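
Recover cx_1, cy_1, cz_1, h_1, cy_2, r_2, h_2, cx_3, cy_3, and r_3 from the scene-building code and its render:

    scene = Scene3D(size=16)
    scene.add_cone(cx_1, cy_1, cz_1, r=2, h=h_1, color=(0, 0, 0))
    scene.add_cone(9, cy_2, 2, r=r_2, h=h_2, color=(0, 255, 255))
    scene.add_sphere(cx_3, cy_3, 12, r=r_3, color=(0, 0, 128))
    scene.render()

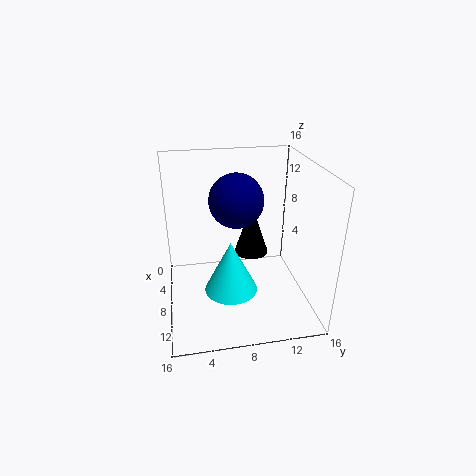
cx_1 = 6, cy_1 = 10, cz_1 = 5, h_1 = 6, cy_2 = 7, r_2 = 3, h_2 = 6, cx_3 = 7, cy_3 = 8, r_3 = 3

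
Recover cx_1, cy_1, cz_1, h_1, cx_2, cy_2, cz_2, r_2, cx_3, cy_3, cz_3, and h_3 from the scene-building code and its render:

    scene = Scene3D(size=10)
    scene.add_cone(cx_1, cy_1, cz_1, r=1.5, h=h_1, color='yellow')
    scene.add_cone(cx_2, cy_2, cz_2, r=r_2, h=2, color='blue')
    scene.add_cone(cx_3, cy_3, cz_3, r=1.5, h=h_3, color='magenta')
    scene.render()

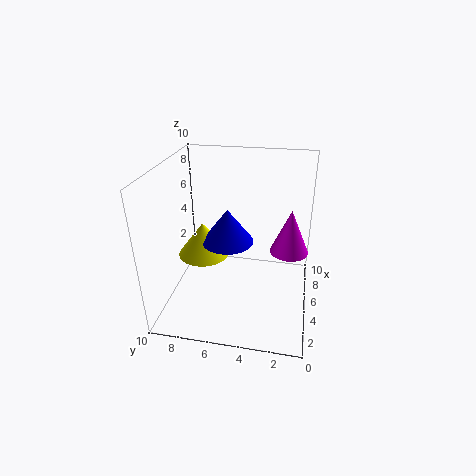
cx_1 = 2
cy_1 = 6.5
cz_1 = 5.5
h_1 = 2
cx_2 = 2
cy_2 = 5
cz_2 = 6.5
r_2 = 1.5
cx_3 = 8
cy_3 = 1.5
cz_3 = 2.5
h_3 = 3.5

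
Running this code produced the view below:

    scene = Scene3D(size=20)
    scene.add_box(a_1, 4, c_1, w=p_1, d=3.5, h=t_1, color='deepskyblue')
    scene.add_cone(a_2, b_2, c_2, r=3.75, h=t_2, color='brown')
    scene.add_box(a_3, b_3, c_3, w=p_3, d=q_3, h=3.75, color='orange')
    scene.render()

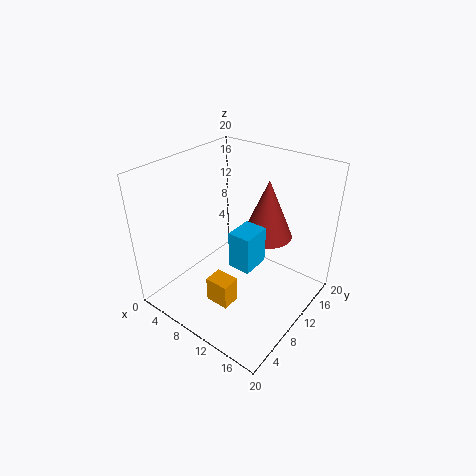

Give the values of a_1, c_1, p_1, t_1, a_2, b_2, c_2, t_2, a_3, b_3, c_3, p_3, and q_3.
a_1 = 13.25
c_1 = 10.5
p_1 = 2.75
t_1 = 4.5
a_2 = 11.25
b_2 = 15.5
c_2 = 8.25
t_2 = 8.75
a_3 = 7.75
b_3 = 5.5
c_3 = 0.75
p_3 = 3.5
q_3 = 2.75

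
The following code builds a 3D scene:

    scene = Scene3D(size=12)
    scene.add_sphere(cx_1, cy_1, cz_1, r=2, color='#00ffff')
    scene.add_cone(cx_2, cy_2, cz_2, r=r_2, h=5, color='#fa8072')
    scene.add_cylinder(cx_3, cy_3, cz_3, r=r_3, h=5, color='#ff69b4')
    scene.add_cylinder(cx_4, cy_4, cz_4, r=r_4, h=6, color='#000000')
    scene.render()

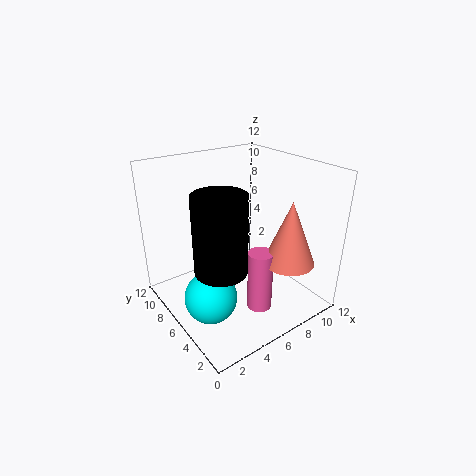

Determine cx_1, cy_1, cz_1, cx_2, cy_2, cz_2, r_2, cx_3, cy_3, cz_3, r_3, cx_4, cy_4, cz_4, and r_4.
cx_1 = 2
cy_1 = 4
cz_1 = 3
cx_2 = 8
cy_2 = 2
cz_2 = 5
r_2 = 2
cx_3 = 6
cy_3 = 3
cz_3 = 1
r_3 = 1
cx_4 = 3
cy_4 = 4
cz_4 = 5
r_4 = 2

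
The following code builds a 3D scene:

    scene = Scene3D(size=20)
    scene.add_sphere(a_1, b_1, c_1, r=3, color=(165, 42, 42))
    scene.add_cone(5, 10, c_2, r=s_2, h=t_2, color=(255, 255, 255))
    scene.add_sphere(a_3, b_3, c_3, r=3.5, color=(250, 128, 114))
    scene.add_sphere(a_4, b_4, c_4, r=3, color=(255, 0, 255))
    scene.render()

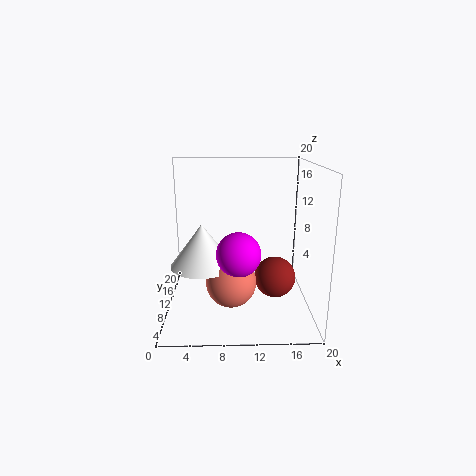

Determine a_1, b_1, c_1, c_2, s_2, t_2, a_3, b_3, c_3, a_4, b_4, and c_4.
a_1 = 15.5
b_1 = 11
c_1 = 3.5
c_2 = 6
s_2 = 4.5
t_2 = 6
a_3 = 9
b_3 = 8.5
c_3 = 4
a_4 = 10
b_4 = 7.5
c_4 = 8.5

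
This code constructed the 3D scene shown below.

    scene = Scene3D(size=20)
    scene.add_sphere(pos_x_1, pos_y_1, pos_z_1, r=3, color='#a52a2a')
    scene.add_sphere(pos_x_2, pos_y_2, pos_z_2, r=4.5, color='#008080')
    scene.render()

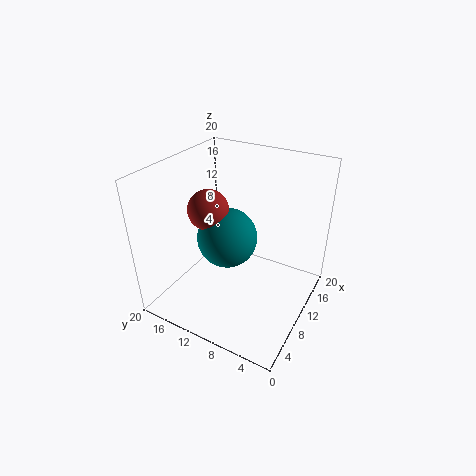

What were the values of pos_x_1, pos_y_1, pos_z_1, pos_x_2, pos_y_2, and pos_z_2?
pos_x_1 = 11; pos_y_1 = 15.5; pos_z_1 = 12.5; pos_x_2 = 12; pos_y_2 = 13; pos_z_2 = 8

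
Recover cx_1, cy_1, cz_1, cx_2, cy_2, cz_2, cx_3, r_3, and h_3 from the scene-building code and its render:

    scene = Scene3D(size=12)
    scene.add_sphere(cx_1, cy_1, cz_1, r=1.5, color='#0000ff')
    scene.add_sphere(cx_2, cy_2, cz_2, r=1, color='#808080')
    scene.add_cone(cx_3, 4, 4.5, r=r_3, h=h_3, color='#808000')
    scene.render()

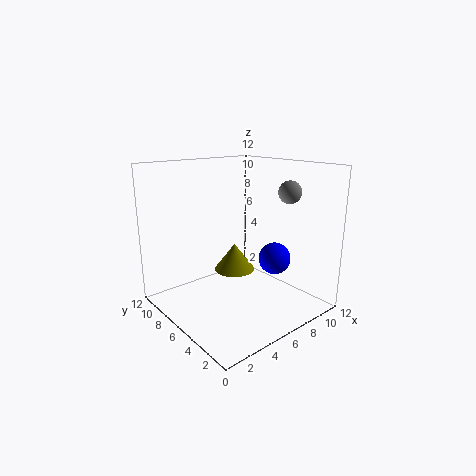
cx_1 = 10.5
cy_1 = 6
cz_1 = 3
cx_2 = 10.5
cy_2 = 4.5
cz_2 = 9.5
cx_3 = 4
r_3 = 1.5
h_3 = 2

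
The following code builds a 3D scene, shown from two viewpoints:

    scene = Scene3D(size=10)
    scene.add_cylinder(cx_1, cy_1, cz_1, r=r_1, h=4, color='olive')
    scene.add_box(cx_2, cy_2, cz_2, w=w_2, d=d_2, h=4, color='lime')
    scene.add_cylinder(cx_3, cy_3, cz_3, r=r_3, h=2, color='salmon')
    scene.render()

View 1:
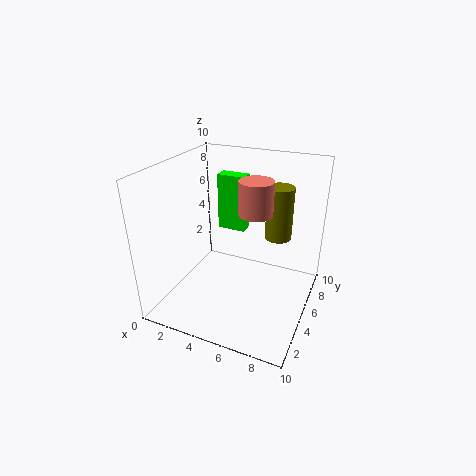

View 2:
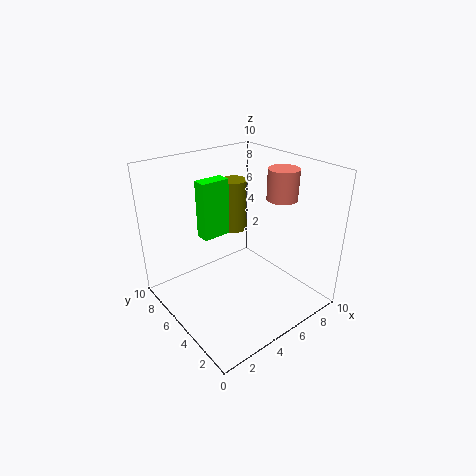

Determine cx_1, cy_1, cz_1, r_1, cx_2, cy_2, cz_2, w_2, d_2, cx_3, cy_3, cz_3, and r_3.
cx_1 = 7, cy_1 = 8, cz_1 = 4, r_1 = 1, cx_2 = 3, cy_2 = 6, cz_2 = 5, w_2 = 2, d_2 = 1, cx_3 = 7, cy_3 = 3, cz_3 = 8, r_3 = 1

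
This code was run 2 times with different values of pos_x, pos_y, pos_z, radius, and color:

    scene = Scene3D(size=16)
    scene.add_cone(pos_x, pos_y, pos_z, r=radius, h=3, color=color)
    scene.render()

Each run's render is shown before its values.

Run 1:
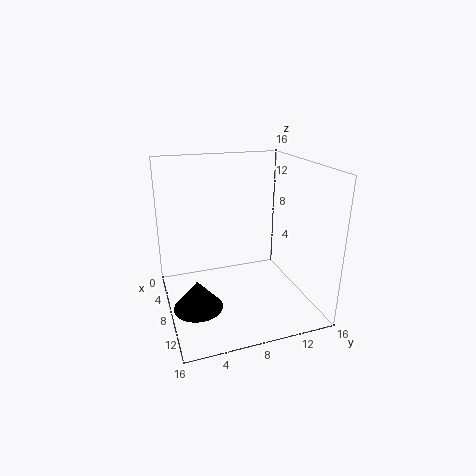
pos_x = 11.5
pos_y = 2.5
pos_z = 2.5
radius = 2.5
color = 'black'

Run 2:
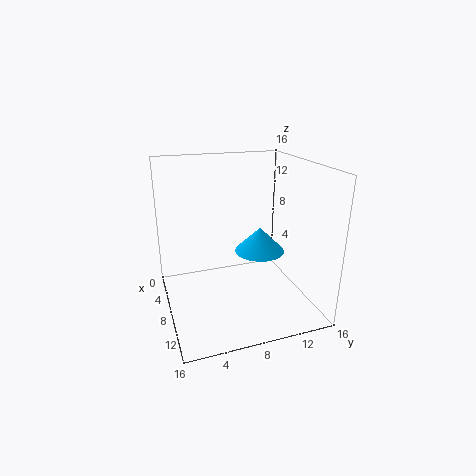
pos_x = 6
pos_y = 11.5
pos_z = 5
radius = 3
color = 'deepskyblue'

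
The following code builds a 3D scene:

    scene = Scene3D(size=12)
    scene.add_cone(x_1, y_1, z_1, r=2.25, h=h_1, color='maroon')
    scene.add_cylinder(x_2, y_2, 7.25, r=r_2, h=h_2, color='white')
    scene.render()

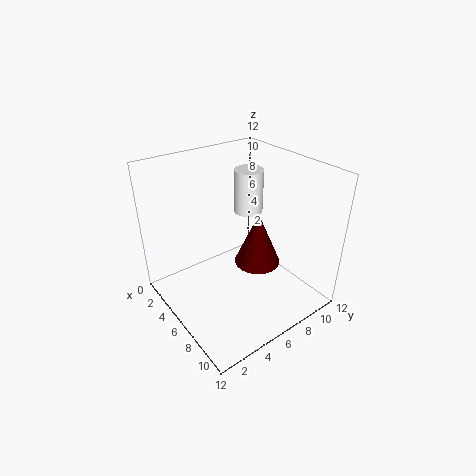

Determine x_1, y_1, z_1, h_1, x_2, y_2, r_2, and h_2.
x_1 = 4.25; y_1 = 9.75; z_1 = 1; h_1 = 5.25; x_2 = 4.5; y_2 = 8.25; r_2 = 1.25; h_2 = 3.75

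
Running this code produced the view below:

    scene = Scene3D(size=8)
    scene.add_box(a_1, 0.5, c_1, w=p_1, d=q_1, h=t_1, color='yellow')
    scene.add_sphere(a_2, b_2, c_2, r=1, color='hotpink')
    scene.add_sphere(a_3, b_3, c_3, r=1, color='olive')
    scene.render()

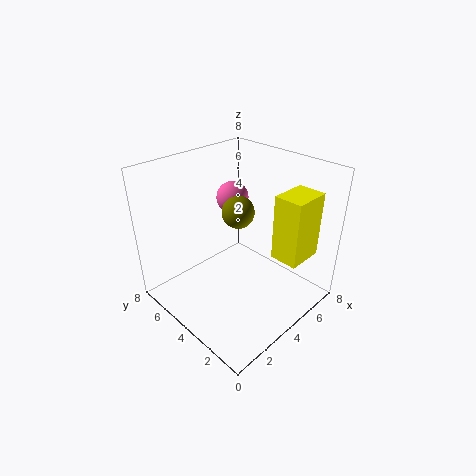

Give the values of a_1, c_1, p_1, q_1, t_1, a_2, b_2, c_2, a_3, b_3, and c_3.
a_1 = 4.5; c_1 = 3.5; p_1 = 2; q_1 = 1.5; t_1 = 3.5; a_2 = 6; b_2 = 6.5; c_2 = 5; a_3 = 5.5; b_3 = 5.5; c_3 = 4.5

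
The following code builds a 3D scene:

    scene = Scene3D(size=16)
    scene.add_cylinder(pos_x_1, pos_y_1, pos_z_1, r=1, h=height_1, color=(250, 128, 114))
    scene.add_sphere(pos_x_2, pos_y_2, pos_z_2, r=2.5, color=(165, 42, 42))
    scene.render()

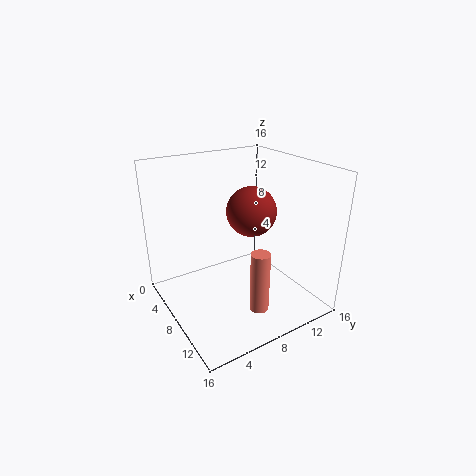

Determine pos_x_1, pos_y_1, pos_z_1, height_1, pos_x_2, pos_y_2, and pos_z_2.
pos_x_1 = 13; pos_y_1 = 7.5; pos_z_1 = 2; height_1 = 6.5; pos_x_2 = 10.5; pos_y_2 = 8; pos_z_2 = 12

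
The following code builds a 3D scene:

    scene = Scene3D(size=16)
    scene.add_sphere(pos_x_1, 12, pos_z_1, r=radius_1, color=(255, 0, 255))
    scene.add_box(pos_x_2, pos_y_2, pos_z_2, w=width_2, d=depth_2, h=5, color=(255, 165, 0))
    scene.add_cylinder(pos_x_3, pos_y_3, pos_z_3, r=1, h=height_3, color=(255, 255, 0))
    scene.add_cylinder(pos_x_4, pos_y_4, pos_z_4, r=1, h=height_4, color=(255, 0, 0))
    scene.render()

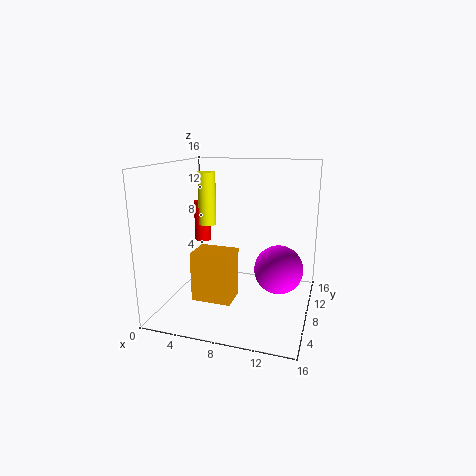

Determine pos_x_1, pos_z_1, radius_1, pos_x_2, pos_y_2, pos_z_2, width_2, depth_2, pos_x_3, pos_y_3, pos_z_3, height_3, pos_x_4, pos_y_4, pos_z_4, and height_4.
pos_x_1 = 12, pos_z_1 = 3, radius_1 = 3, pos_x_2 = 5, pos_y_2 = 2, pos_z_2 = 3, width_2 = 4, depth_2 = 3, pos_x_3 = 4, pos_y_3 = 9, pos_z_3 = 9, height_3 = 6, pos_x_4 = 2, pos_y_4 = 12, pos_z_4 = 6, height_4 = 5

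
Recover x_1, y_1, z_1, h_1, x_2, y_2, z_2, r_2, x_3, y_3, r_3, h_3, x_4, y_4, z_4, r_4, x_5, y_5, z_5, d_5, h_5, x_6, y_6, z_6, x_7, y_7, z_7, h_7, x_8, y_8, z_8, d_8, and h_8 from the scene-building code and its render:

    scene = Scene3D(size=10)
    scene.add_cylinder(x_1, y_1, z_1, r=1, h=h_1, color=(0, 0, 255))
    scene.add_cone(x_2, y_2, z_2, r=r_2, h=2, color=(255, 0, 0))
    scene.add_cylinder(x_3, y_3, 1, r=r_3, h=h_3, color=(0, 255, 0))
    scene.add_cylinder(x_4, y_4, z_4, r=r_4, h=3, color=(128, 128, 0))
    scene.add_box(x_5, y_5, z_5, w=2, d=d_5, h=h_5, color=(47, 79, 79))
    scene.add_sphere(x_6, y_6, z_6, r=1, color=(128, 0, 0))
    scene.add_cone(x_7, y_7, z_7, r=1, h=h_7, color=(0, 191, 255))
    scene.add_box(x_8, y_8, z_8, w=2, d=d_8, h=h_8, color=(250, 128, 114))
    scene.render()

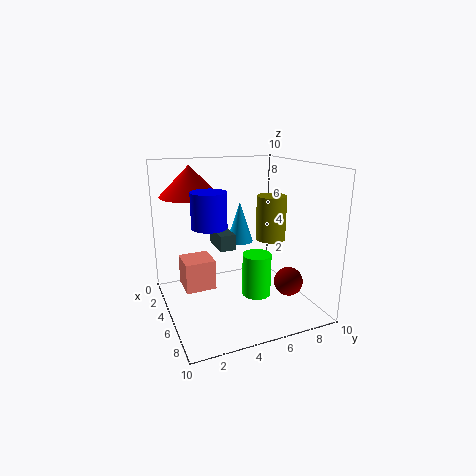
x_1 = 8
y_1 = 2
z_1 = 7
h_1 = 2
x_2 = 4
y_2 = 2
z_2 = 8
r_2 = 2
x_3 = 6
y_3 = 6
r_3 = 1
h_3 = 3
x_4 = 6
y_4 = 7
z_4 = 5
r_4 = 1
x_5 = 5
y_5 = 3
z_5 = 5
d_5 = 1
h_5 = 1
x_6 = 7
y_6 = 8
z_6 = 2
x_7 = 3
y_7 = 6
z_7 = 4
h_7 = 3
x_8 = 4
y_8 = 1
z_8 = 2
d_8 = 2
h_8 = 2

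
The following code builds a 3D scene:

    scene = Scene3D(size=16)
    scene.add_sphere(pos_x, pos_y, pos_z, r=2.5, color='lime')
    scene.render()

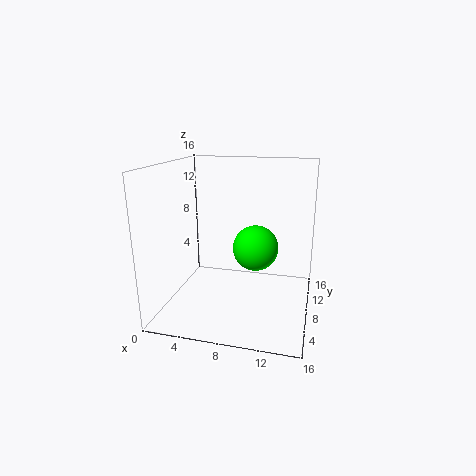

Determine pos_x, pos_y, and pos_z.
pos_x = 10, pos_y = 8, pos_z = 7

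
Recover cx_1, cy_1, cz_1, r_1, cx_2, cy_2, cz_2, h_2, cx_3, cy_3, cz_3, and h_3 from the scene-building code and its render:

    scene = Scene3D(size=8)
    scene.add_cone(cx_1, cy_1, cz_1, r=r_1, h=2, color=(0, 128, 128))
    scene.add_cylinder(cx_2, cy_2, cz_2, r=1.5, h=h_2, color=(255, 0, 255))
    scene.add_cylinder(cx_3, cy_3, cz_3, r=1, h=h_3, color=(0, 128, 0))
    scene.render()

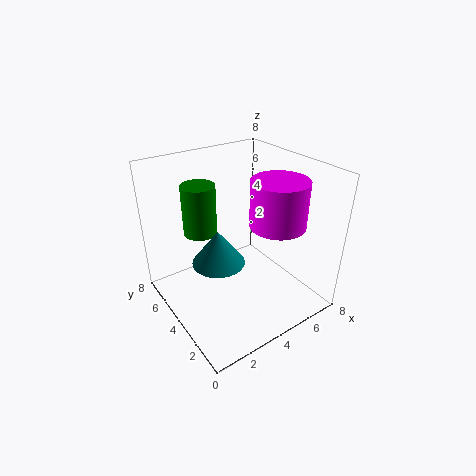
cx_1 = 3
cy_1 = 4.5
cz_1 = 2.5
r_1 = 1.5
cx_2 = 5.5
cy_2 = 2.5
cz_2 = 5
h_2 = 2.5
cx_3 = 3
cy_3 = 6.5
cz_3 = 3.5
h_3 = 3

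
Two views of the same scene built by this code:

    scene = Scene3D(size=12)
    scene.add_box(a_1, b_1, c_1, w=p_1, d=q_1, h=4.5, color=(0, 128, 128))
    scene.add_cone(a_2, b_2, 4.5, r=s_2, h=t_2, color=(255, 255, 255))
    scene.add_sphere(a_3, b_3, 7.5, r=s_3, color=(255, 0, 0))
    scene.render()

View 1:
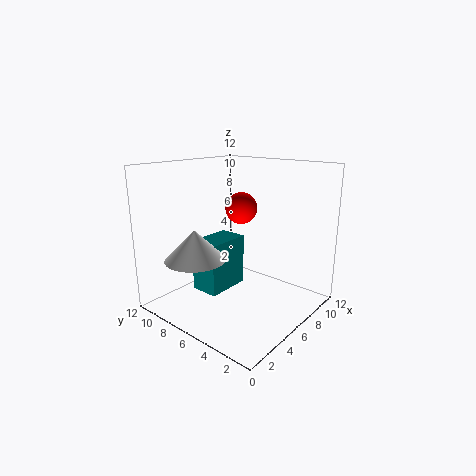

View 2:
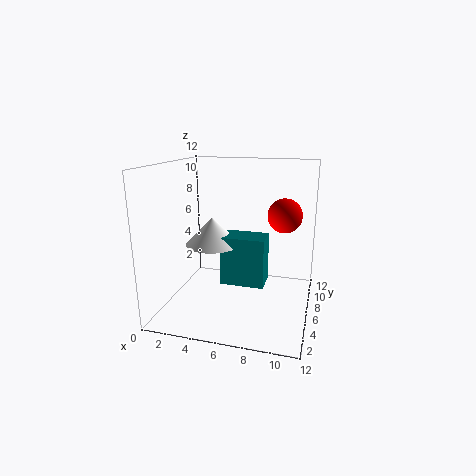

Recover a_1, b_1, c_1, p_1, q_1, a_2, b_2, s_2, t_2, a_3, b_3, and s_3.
a_1 = 4, b_1 = 7, c_1 = 1, p_1 = 4, q_1 = 2.5, a_2 = 3, b_2 = 8, s_2 = 2.5, t_2 = 2.5, a_3 = 9.5, b_3 = 8.5, s_3 = 1.5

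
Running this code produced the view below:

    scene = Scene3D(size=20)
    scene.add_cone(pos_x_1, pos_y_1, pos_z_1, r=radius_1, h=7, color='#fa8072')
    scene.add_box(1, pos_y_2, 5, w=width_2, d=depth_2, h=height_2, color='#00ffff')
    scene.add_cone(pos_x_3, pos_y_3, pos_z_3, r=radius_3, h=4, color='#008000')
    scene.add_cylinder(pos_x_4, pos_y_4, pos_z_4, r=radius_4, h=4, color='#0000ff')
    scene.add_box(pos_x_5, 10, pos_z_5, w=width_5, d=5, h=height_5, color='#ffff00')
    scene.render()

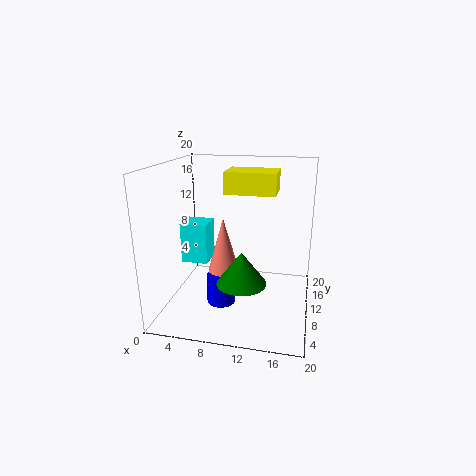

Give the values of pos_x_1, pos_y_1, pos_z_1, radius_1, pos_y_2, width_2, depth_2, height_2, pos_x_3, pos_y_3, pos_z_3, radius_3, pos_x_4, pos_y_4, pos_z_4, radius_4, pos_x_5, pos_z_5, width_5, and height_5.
pos_x_1 = 9
pos_y_1 = 6
pos_z_1 = 7
radius_1 = 2
pos_y_2 = 11
width_2 = 4
depth_2 = 4
height_2 = 6
pos_x_3 = 12
pos_y_3 = 3
pos_z_3 = 7
radius_3 = 3
pos_x_4 = 8
pos_y_4 = 8
pos_z_4 = 1
radius_4 = 2
pos_x_5 = 8
pos_z_5 = 16
width_5 = 7
height_5 = 3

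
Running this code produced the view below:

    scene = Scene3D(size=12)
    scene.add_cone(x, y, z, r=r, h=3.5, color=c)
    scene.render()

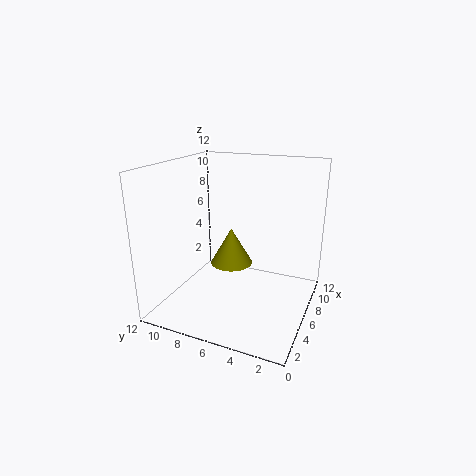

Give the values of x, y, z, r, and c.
x = 9; y = 8; z = 2; r = 2; c = 'olive'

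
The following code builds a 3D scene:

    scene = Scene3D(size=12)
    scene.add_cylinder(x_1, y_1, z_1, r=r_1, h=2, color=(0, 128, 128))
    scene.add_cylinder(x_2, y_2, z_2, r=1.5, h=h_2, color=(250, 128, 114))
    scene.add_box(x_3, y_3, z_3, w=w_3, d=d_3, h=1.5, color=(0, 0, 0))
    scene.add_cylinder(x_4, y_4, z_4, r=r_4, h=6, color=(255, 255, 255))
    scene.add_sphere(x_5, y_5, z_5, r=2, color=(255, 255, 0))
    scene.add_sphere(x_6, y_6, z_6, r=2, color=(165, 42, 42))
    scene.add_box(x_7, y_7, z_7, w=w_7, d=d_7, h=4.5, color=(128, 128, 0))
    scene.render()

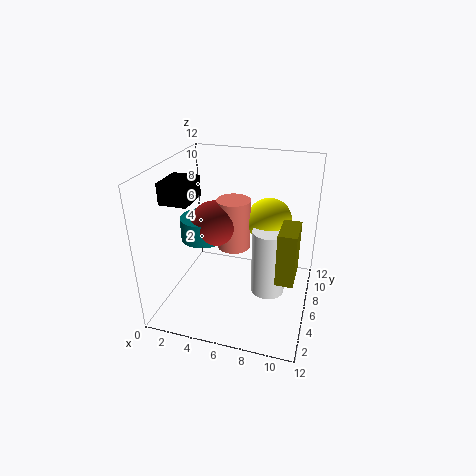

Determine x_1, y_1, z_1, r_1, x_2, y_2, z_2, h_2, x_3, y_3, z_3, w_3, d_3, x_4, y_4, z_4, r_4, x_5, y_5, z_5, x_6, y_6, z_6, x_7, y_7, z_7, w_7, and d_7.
x_1 = 2.5, y_1 = 7, z_1 = 5, r_1 = 2, x_2 = 5, y_2 = 8, z_2 = 4, h_2 = 4.5, x_3 = 2, y_3 = 1, z_3 = 10.5, w_3 = 2, d_3 = 2.5, x_4 = 8.5, y_4 = 7, z_4 = 0.5, r_4 = 1.5, x_5 = 8, y_5 = 9, z_5 = 6.5, x_6 = 3.5, y_6 = 7, z_6 = 6.5, x_7 = 9.5, y_7 = 4.5, z_7 = 3, w_7 = 1.5, d_7 = 3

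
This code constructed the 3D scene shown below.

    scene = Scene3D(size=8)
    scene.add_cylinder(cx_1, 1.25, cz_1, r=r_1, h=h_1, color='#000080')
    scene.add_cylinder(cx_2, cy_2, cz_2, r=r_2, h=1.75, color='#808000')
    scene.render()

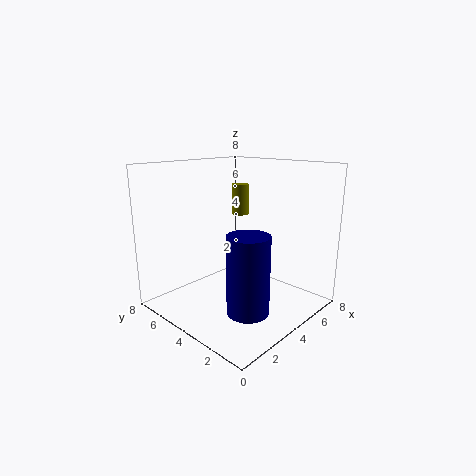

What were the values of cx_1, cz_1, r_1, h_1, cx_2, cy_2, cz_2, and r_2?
cx_1 = 1.75
cz_1 = 1.5
r_1 = 1
h_1 = 3.75
cx_2 = 5.25
cy_2 = 5
cz_2 = 5
r_2 = 0.5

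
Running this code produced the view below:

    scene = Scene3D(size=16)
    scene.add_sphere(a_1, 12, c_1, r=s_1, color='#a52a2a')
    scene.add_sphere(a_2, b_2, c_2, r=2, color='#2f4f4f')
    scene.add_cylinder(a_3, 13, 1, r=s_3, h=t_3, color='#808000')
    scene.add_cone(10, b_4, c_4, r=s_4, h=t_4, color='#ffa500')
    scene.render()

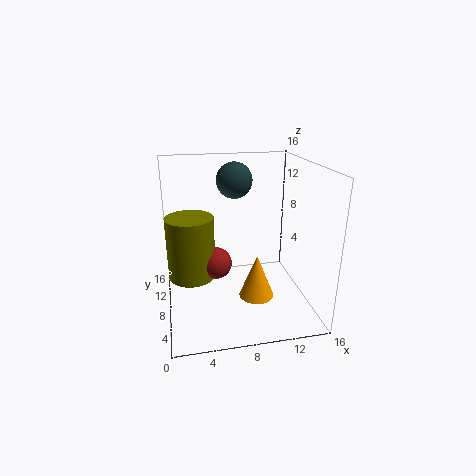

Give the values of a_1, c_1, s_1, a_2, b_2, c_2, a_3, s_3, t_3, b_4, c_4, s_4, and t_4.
a_1 = 6
c_1 = 3
s_1 = 2
a_2 = 8
b_2 = 10
c_2 = 14
a_3 = 3
s_3 = 3
t_3 = 8
b_4 = 7
c_4 = 1
s_4 = 2
t_4 = 5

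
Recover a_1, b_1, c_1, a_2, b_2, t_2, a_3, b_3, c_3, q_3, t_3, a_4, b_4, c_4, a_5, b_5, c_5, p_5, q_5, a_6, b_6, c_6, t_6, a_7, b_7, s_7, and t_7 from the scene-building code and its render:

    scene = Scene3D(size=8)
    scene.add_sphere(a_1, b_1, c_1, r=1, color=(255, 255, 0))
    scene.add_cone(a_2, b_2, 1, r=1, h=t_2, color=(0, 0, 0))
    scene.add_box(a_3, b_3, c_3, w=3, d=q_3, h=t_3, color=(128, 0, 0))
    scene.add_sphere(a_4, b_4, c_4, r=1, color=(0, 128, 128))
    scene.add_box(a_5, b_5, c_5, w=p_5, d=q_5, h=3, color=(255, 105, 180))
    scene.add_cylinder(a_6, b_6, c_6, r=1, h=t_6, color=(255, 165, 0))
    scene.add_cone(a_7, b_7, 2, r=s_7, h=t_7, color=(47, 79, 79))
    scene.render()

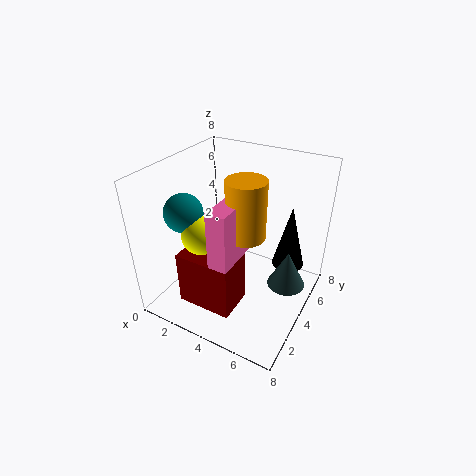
a_1 = 3; b_1 = 2; c_1 = 5; a_2 = 6; b_2 = 7; t_2 = 4; a_3 = 2; b_3 = 1; c_3 = 1; q_3 = 2; t_3 = 3; a_4 = 2; b_4 = 2; c_4 = 6; a_5 = 4; b_5 = 1; c_5 = 4; p_5 = 1; q_5 = 3; a_6 = 5; b_6 = 3; c_6 = 5; t_6 = 3; a_7 = 7; b_7 = 4; s_7 = 1; t_7 = 2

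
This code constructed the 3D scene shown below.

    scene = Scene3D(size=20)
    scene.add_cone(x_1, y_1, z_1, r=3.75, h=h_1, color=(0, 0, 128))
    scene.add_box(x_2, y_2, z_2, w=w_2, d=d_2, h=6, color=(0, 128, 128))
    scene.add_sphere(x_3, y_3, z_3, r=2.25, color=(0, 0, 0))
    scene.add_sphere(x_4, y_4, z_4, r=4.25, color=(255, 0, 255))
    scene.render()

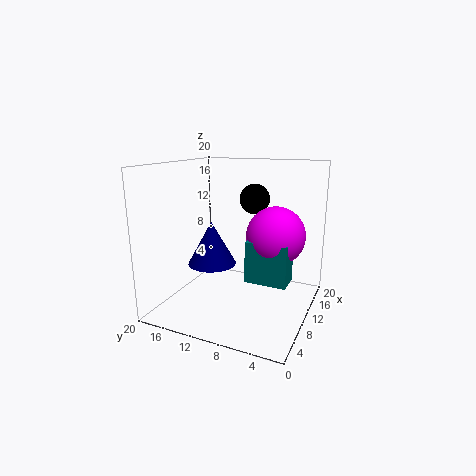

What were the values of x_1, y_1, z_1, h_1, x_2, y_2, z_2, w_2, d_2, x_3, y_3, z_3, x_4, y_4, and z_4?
x_1 = 12.75
y_1 = 15.75
z_1 = 4.25
h_1 = 6.75
x_2 = 10
y_2 = 3
z_2 = 3.5
w_2 = 3.5
d_2 = 6
x_3 = 15.5
y_3 = 9.75
z_3 = 14.5
x_4 = 13.75
y_4 = 5.75
z_4 = 9.75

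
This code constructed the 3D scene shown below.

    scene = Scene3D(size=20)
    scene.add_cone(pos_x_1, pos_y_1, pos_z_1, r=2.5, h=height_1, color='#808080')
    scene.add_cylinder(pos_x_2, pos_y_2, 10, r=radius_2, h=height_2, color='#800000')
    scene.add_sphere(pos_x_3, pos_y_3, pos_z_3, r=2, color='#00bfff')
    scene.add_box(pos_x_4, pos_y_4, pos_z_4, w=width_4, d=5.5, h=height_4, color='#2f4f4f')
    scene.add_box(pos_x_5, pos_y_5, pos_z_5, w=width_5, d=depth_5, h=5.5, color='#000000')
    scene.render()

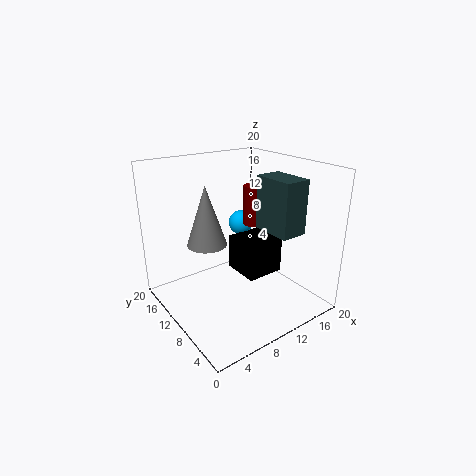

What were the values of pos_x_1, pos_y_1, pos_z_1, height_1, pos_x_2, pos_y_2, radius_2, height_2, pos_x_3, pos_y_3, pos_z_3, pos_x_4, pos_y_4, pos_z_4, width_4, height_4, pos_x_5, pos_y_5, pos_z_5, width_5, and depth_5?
pos_x_1 = 4.5
pos_y_1 = 9
pos_z_1 = 11
height_1 = 7.5
pos_x_2 = 15
pos_y_2 = 13
radius_2 = 1.5
height_2 = 6
pos_x_3 = 16
pos_y_3 = 17.5
pos_z_3 = 8.5
pos_x_4 = 11.5
pos_y_4 = 2.5
pos_z_4 = 12
width_4 = 3.5
height_4 = 7
pos_x_5 = 12.5
pos_y_5 = 10
pos_z_5 = 2
width_5 = 6
depth_5 = 6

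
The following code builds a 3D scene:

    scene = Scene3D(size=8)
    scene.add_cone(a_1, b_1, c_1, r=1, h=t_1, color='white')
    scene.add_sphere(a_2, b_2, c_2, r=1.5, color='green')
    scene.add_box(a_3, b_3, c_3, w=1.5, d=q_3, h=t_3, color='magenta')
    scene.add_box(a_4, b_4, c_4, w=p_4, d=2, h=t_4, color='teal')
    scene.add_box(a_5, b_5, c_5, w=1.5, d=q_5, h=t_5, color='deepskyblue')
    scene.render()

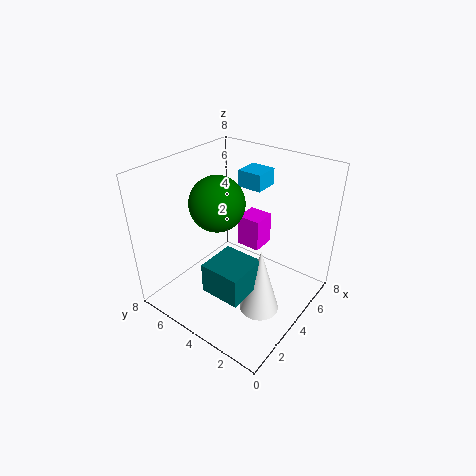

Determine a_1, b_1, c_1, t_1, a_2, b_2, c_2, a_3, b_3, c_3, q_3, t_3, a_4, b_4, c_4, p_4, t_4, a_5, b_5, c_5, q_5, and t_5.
a_1 = 2.5, b_1 = 1.5, c_1 = 1.5, t_1 = 3.5, a_2 = 3.5, b_2 = 5, c_2 = 6, a_3 = 6, b_3 = 4, c_3 = 2, q_3 = 1.5, t_3 = 2, a_4 = 0.5, b_4 = 1.5, c_4 = 3, p_4 = 2, t_4 = 1.5, a_5 = 6, b_5 = 4, c_5 = 6, q_5 = 1.5, t_5 = 1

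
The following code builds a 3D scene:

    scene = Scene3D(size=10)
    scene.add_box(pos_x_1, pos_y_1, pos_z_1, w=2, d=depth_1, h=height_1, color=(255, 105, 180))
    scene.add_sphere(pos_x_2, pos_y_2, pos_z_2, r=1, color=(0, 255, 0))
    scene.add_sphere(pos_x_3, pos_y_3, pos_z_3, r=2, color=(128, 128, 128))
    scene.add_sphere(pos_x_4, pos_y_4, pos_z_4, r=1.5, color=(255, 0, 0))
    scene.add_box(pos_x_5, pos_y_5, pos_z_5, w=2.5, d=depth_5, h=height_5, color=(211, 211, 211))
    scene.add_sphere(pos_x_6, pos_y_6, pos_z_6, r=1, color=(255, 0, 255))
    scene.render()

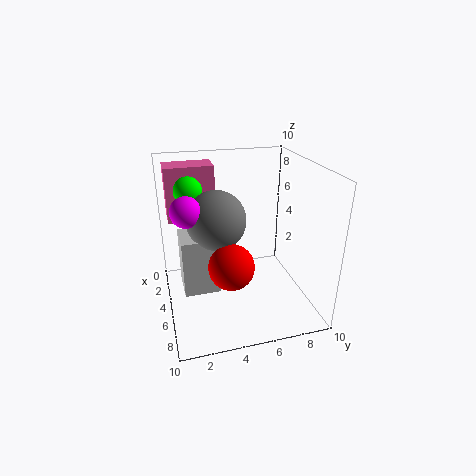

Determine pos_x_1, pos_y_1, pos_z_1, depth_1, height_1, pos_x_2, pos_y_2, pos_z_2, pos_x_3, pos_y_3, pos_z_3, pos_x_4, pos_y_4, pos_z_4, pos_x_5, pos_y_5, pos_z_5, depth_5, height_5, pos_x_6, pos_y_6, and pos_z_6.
pos_x_1 = 0.5
pos_y_1 = 0.5
pos_z_1 = 5.5
depth_1 = 3.5
height_1 = 4
pos_x_2 = 3
pos_y_2 = 2
pos_z_2 = 8
pos_x_3 = 5
pos_y_3 = 3.5
pos_z_3 = 6.5
pos_x_4 = 7
pos_y_4 = 4
pos_z_4 = 4
pos_x_5 = 3.5
pos_y_5 = 1
pos_z_5 = 1.5
depth_5 = 2.5
height_5 = 4
pos_x_6 = 5.5
pos_y_6 = 1.5
pos_z_6 = 7.5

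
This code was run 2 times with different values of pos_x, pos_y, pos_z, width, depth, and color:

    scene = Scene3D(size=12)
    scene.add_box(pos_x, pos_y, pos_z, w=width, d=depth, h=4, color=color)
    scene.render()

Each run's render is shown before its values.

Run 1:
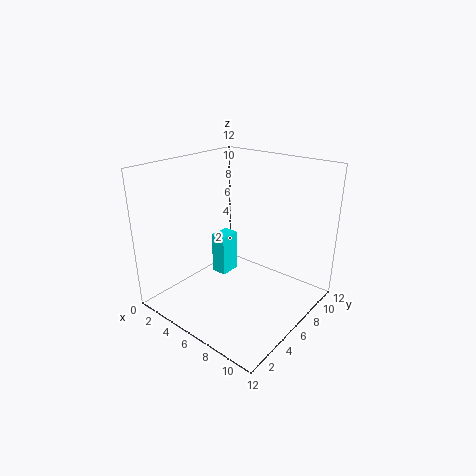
pos_x = 1.5, pos_y = 7.5, pos_z = 0.5, width = 1.5, depth = 2, color = 'cyan'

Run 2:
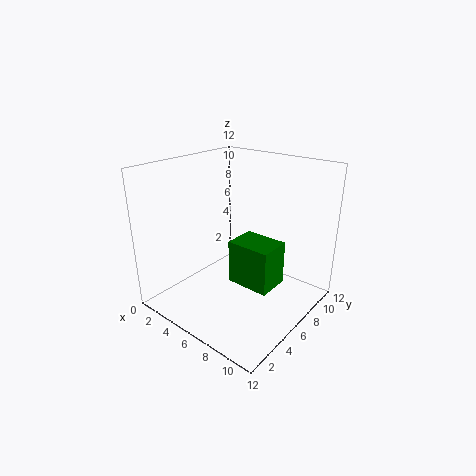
pos_x = 4.5, pos_y = 6.5, pos_z = 1, width = 4, depth = 3, color = 'green'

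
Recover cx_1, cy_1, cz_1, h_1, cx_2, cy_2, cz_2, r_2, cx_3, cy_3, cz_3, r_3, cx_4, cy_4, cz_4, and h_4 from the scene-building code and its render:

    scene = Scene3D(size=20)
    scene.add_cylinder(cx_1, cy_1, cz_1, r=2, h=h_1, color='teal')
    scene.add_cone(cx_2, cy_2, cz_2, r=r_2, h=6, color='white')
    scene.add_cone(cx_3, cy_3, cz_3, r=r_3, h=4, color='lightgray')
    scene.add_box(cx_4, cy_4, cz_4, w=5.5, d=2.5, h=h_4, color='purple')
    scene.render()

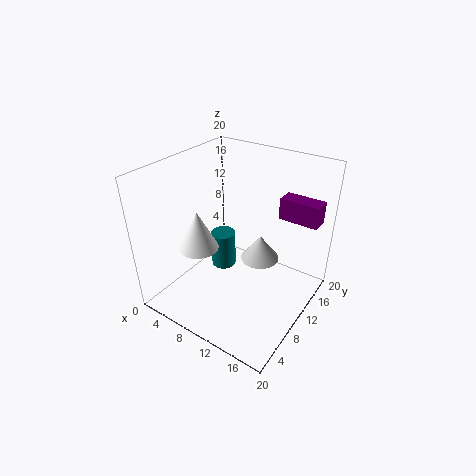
cx_1 = 4, cy_1 = 14.5, cz_1 = 0.5, h_1 = 6, cx_2 = 3.5, cy_2 = 9, cz_2 = 6.5, r_2 = 3, cx_3 = 10.5, cy_3 = 15.5, cz_3 = 3.5, r_3 = 3, cx_4 = 14, cy_4 = 14, cz_4 = 12.5, h_4 = 3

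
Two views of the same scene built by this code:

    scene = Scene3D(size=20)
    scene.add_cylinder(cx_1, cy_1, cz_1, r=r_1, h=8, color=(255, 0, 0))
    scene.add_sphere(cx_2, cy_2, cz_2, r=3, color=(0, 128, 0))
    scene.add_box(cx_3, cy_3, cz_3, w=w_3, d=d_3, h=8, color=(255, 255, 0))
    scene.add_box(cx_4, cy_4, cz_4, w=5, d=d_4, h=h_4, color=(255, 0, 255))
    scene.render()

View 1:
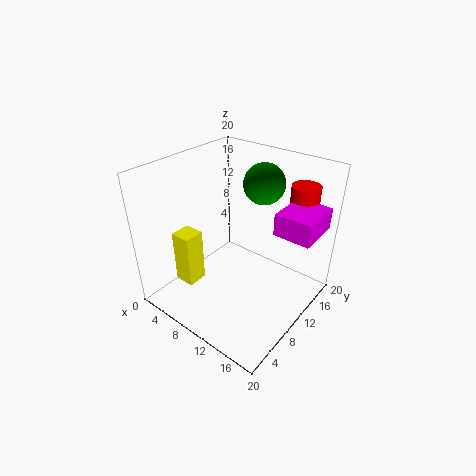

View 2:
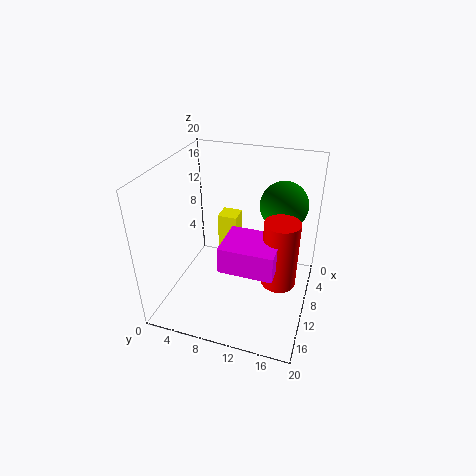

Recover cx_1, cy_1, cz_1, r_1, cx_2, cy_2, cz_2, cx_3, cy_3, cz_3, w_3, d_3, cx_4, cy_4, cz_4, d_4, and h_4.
cx_1 = 16
cy_1 = 17
cz_1 = 9
r_1 = 2
cx_2 = 10
cy_2 = 16
cz_2 = 16
cx_3 = 2
cy_3 = 5
cz_3 = 2
w_3 = 3
d_3 = 3
cx_4 = 15
cy_4 = 11
cz_4 = 12
d_4 = 6
h_4 = 3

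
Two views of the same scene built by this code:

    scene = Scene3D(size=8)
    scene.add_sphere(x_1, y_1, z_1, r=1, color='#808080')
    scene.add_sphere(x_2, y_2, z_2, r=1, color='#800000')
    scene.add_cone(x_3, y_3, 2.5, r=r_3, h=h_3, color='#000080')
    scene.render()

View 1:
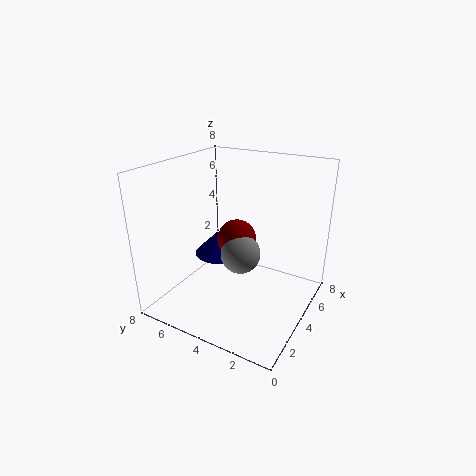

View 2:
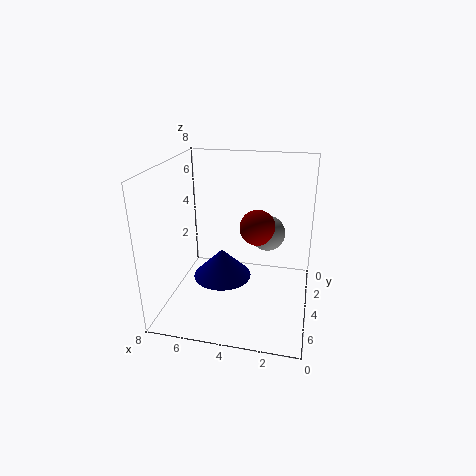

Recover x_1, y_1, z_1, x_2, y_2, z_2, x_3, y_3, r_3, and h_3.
x_1 = 2.5; y_1 = 3; z_1 = 4; x_2 = 3; y_2 = 3.5; z_2 = 4.5; x_3 = 4.5; y_3 = 5.5; r_3 = 1.5; h_3 = 1.5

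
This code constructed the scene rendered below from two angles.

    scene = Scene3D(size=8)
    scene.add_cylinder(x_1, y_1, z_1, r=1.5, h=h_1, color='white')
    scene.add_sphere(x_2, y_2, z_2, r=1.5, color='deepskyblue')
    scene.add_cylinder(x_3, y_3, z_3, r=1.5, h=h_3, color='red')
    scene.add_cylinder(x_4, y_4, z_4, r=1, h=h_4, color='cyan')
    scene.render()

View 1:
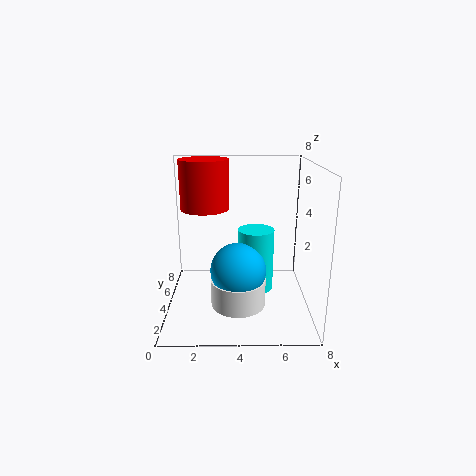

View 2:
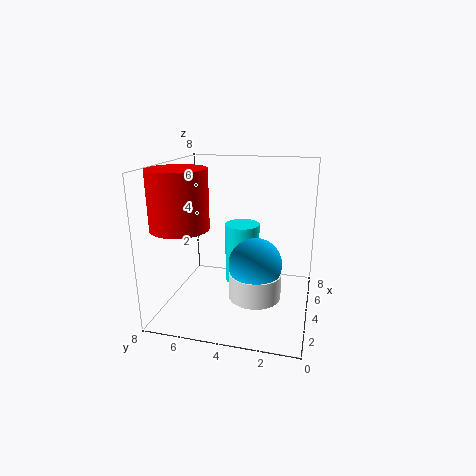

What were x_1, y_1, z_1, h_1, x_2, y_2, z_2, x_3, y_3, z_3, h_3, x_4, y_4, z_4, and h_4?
x_1 = 4, y_1 = 3, z_1 = 0.5, h_1 = 1.5, x_2 = 4, y_2 = 3, z_2 = 2.5, x_3 = 2, y_3 = 6.5, z_3 = 5, h_3 = 3, x_4 = 5, y_4 = 4, z_4 = 1, h_4 = 3.5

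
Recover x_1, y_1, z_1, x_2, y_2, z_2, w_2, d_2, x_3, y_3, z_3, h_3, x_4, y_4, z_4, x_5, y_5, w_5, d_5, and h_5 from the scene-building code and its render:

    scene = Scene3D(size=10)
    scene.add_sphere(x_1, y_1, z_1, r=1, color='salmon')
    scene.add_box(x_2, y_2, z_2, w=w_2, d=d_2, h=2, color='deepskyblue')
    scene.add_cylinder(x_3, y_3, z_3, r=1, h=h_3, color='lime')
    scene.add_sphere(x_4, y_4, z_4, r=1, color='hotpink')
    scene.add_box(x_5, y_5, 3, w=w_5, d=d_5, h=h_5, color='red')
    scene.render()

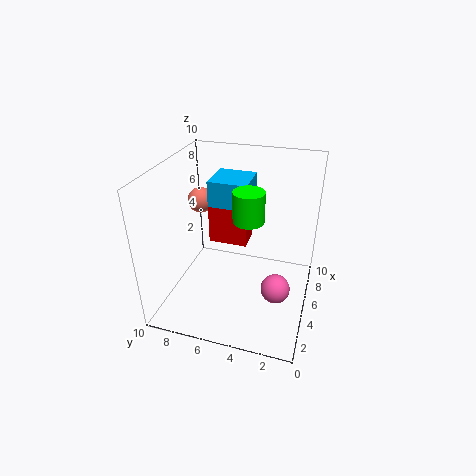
x_1 = 8
y_1 = 9
z_1 = 6
x_2 = 7
y_2 = 5
z_2 = 6
w_2 = 3
d_2 = 3
x_3 = 4
y_3 = 4
z_3 = 7
h_3 = 2
x_4 = 4
y_4 = 2
z_4 = 2
x_5 = 7
y_5 = 5
w_5 = 2
d_5 = 3
h_5 = 3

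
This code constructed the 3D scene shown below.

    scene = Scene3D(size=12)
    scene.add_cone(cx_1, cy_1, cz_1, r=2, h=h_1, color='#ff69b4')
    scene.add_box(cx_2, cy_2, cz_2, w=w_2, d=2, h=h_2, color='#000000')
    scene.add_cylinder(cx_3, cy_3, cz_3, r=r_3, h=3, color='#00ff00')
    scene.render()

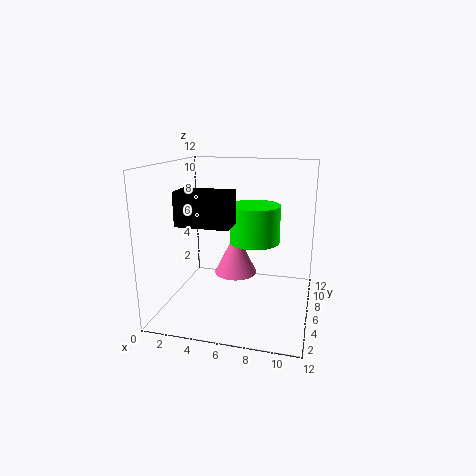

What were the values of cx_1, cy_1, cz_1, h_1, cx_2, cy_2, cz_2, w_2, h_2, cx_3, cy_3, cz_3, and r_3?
cx_1 = 5, cy_1 = 9, cz_1 = 1.5, h_1 = 4, cx_2 = 2.5, cy_2 = 1.5, cz_2 = 8, w_2 = 4, h_2 = 2.5, cx_3 = 7.5, cy_3 = 5.5, cz_3 = 6, r_3 = 2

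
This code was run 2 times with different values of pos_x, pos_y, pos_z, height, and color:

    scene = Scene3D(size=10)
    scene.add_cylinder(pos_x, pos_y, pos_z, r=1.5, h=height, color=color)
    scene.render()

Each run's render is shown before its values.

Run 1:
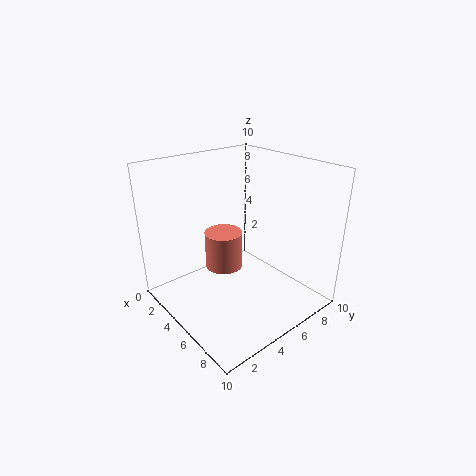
pos_x = 2; pos_y = 6; pos_z = 1; height = 3; color = 'salmon'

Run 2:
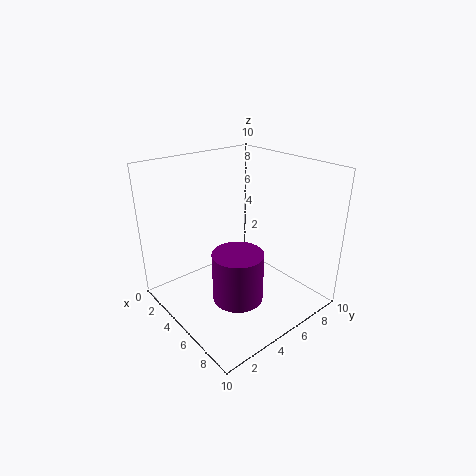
pos_x = 8; pos_y = 2.5; pos_z = 3; height = 3; color = 'purple'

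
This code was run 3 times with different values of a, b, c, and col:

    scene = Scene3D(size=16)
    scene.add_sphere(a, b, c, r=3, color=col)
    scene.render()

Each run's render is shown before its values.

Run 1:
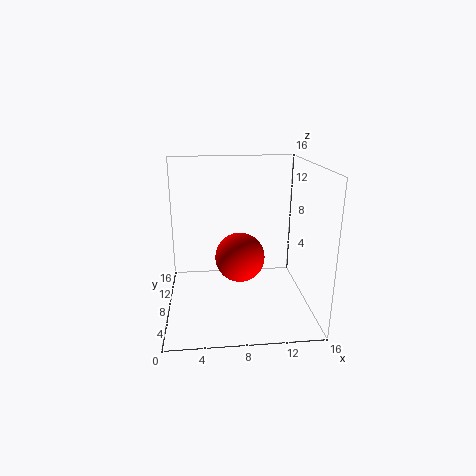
a = 8.5
b = 10.5
c = 4.5
col = 'red'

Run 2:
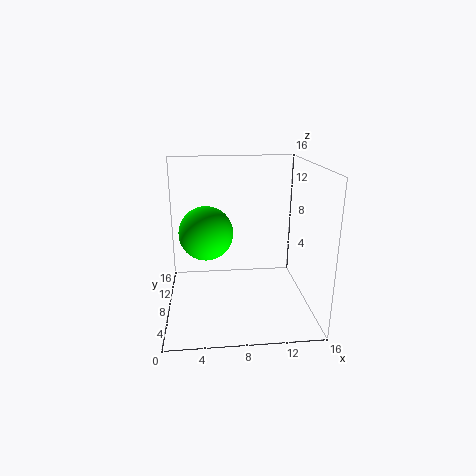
a = 4.5
b = 8.5
c = 8.5
col = 'lime'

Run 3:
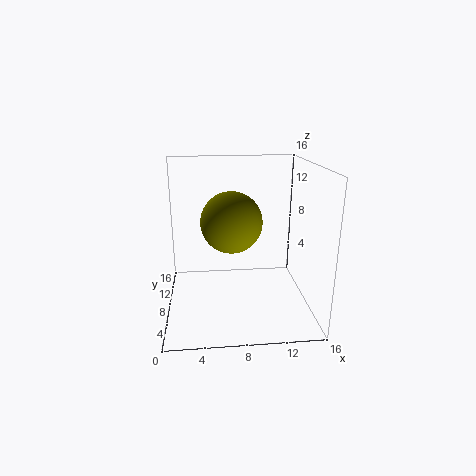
a = 7
b = 4.5
c = 11
col = 'olive'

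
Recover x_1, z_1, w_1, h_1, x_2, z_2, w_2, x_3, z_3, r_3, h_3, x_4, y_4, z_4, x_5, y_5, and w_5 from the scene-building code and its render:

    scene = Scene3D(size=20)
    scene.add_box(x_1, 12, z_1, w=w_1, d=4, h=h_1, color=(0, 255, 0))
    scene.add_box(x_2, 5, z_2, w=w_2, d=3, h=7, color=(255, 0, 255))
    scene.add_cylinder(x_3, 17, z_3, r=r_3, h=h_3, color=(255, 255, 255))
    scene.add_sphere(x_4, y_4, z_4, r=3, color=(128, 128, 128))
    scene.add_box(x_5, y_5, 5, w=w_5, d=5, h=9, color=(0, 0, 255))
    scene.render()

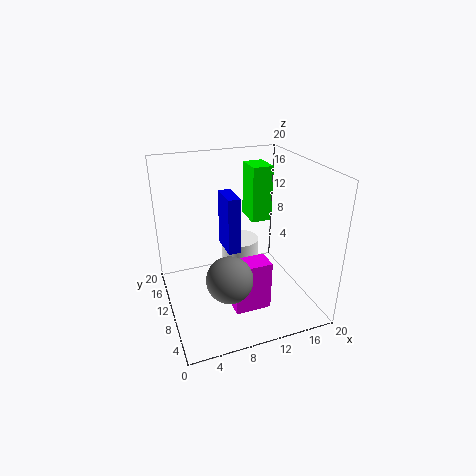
x_1 = 13, z_1 = 11, w_1 = 3, h_1 = 8, x_2 = 8, z_2 = 1, w_2 = 5, x_3 = 13, z_3 = 1, r_3 = 3, h_3 = 5, x_4 = 7, y_4 = 5, z_4 = 7, x_5 = 10, y_5 = 14, w_5 = 2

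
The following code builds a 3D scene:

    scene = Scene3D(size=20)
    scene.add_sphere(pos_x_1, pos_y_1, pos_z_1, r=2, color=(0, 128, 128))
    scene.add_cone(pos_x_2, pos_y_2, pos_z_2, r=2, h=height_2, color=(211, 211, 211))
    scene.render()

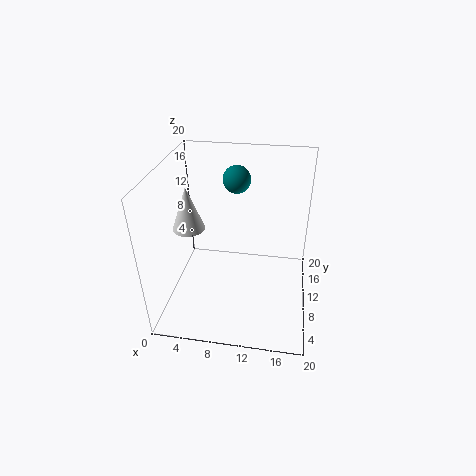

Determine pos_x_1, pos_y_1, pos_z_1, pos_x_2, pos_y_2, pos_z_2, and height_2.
pos_x_1 = 9, pos_y_1 = 15, pos_z_1 = 16.5, pos_x_2 = 4.5, pos_y_2 = 6, pos_z_2 = 13.5, height_2 = 5.5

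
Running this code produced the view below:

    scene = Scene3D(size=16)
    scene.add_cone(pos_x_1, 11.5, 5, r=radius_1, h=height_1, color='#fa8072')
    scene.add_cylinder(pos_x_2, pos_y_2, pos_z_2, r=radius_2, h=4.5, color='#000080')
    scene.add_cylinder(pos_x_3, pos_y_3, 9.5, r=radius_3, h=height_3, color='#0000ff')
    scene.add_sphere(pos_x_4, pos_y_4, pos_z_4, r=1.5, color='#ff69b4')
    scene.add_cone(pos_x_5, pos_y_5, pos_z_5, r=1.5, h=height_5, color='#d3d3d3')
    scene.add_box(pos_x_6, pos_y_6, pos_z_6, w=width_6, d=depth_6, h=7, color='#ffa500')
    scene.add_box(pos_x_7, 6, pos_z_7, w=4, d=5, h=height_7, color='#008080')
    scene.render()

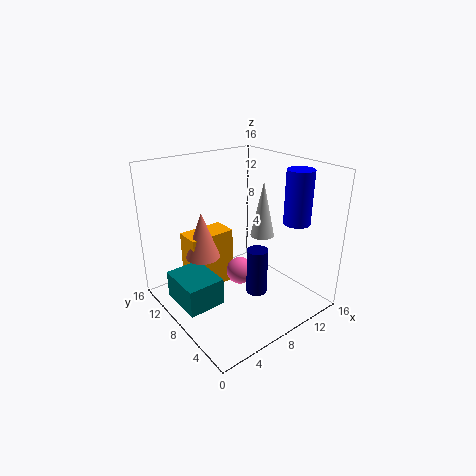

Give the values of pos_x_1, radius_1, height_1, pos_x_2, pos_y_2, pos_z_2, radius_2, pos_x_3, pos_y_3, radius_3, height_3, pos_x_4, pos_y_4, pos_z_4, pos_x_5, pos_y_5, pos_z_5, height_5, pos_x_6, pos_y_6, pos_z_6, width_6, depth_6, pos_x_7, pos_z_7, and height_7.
pos_x_1 = 5.5; radius_1 = 2; height_1 = 5.5; pos_x_2 = 6; pos_y_2 = 2.5; pos_z_2 = 5; radius_2 = 1; pos_x_3 = 13.5; pos_y_3 = 4.5; radius_3 = 1.5; height_3 = 6; pos_x_4 = 7.5; pos_y_4 = 7; pos_z_4 = 4.5; pos_x_5 = 13.5; pos_y_5 = 10; pos_z_5 = 6; height_5 = 7; pos_x_6 = 4; pos_y_6 = 11; pos_z_6 = 0.5; width_6 = 5.5; depth_6 = 3; pos_x_7 = 0.5; pos_z_7 = 2; height_7 = 3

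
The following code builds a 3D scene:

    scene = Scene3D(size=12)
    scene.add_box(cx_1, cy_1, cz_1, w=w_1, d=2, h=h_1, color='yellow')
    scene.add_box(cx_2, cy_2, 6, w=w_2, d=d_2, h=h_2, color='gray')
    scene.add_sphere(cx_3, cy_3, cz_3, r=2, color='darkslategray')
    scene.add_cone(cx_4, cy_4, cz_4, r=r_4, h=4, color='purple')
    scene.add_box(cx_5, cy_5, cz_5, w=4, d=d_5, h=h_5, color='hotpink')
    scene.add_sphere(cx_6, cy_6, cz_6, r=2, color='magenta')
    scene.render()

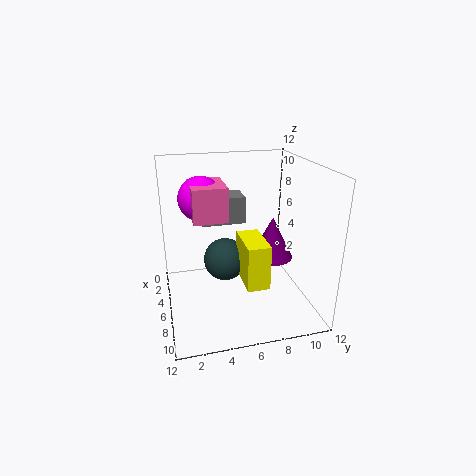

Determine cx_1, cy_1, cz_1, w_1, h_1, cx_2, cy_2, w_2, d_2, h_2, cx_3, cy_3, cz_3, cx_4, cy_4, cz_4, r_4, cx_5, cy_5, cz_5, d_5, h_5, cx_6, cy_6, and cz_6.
cx_1 = 3.5, cy_1 = 6.5, cz_1 = 1.5, w_1 = 4, h_1 = 4, cx_2 = 0.5, cy_2 = 3.5, w_2 = 2.5, d_2 = 4, h_2 = 2.5, cx_3 = 3, cy_3 = 5.5, cz_3 = 2.5, cx_4 = 3.5, cy_4 = 10, cz_4 = 2.5, r_4 = 2, cx_5 = 1, cy_5 = 2.5, cz_5 = 7, d_5 = 3, h_5 = 3, cx_6 = 2.5, cy_6 = 3.5, cz_6 = 8.5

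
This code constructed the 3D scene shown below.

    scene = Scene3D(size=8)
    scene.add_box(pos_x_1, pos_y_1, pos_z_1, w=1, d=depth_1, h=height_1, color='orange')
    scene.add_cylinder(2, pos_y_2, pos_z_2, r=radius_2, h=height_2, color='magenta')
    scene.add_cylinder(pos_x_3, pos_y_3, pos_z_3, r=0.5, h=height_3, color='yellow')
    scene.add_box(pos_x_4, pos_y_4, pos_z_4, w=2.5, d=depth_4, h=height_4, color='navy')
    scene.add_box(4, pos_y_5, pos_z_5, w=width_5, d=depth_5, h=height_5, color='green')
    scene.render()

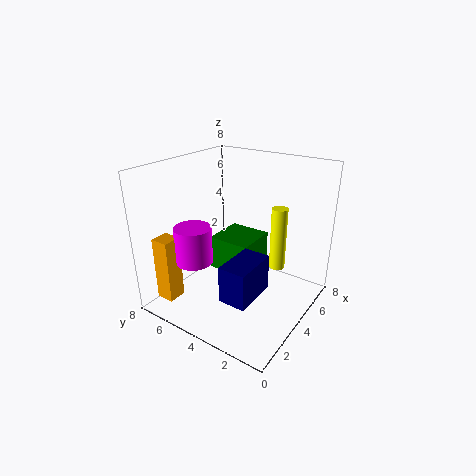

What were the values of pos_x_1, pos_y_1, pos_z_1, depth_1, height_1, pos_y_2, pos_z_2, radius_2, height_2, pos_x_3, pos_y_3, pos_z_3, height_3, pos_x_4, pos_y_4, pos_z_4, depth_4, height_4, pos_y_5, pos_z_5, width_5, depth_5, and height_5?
pos_x_1 = 0.5
pos_y_1 = 6
pos_z_1 = 1
depth_1 = 1
height_1 = 3.5
pos_y_2 = 5.5
pos_z_2 = 3
radius_2 = 1
height_2 = 2
pos_x_3 = 7
pos_y_3 = 3
pos_z_3 = 1
height_3 = 4
pos_x_4 = 1.5
pos_y_4 = 2
pos_z_4 = 1.5
depth_4 = 1.5
height_4 = 2
pos_y_5 = 3.5
pos_z_5 = 1.5
width_5 = 2.5
depth_5 = 2.5
height_5 = 2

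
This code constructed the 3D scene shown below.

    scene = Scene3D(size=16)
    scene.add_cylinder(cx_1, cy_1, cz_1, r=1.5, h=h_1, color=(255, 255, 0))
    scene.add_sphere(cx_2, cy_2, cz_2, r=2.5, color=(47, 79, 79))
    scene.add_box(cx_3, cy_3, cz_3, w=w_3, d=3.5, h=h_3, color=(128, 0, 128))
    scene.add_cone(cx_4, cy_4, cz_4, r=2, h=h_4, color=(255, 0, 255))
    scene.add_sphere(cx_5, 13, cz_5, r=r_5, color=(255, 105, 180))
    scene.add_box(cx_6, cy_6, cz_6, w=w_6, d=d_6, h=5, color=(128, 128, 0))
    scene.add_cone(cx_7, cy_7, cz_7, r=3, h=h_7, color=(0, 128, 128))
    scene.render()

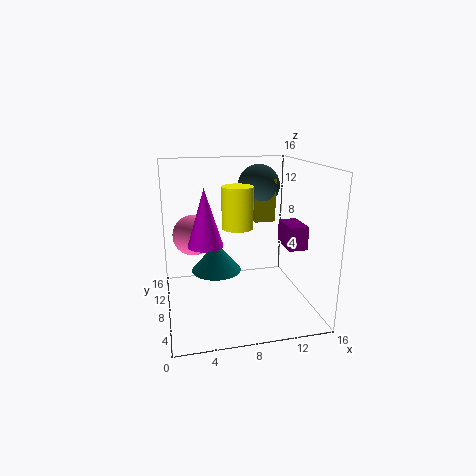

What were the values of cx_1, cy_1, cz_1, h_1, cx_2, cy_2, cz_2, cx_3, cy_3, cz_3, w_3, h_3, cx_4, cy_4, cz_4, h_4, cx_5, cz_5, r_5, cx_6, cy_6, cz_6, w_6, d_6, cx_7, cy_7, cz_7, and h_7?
cx_1 = 7
cy_1 = 4
cz_1 = 10.5
h_1 = 4
cx_2 = 11.5
cy_2 = 12
cz_2 = 13
cx_3 = 12.5
cy_3 = 4
cz_3 = 7.5
w_3 = 2
h_3 = 2.5
cx_4 = 4.5
cy_4 = 9
cz_4 = 7
h_4 = 6.5
cx_5 = 3.5
cz_5 = 7
r_5 = 2.5
cx_6 = 10.5
cy_6 = 10
cz_6 = 9
w_6 = 2.5
d_6 = 3
cx_7 = 6
cy_7 = 11
cz_7 = 3
h_7 = 3.5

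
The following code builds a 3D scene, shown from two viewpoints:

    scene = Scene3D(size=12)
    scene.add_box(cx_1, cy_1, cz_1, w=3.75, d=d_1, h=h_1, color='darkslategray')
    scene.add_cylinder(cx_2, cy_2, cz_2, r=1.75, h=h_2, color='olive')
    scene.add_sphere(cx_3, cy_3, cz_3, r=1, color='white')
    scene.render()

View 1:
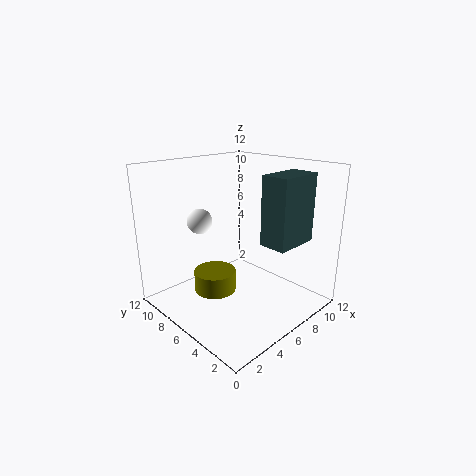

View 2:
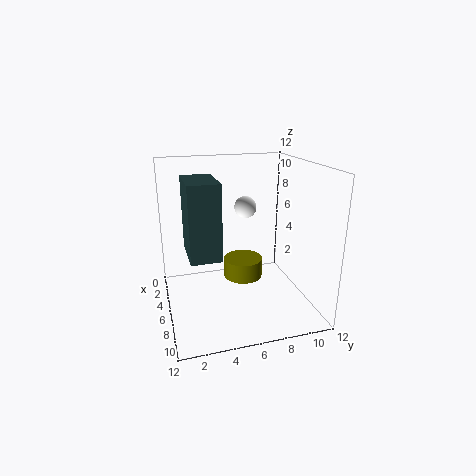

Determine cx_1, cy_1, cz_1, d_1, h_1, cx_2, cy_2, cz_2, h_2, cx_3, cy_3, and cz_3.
cx_1 = 6.25, cy_1 = 1.5, cz_1 = 6, d_1 = 2.25, h_1 = 5.5, cx_2 = 4.25, cy_2 = 7, cz_2 = 1.5, h_2 = 1.75, cx_3 = 3.25, cy_3 = 7.5, cz_3 = 7.75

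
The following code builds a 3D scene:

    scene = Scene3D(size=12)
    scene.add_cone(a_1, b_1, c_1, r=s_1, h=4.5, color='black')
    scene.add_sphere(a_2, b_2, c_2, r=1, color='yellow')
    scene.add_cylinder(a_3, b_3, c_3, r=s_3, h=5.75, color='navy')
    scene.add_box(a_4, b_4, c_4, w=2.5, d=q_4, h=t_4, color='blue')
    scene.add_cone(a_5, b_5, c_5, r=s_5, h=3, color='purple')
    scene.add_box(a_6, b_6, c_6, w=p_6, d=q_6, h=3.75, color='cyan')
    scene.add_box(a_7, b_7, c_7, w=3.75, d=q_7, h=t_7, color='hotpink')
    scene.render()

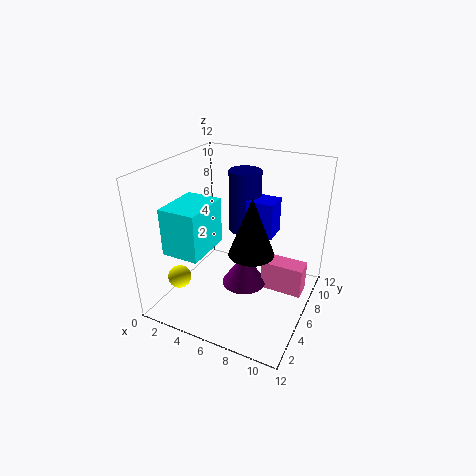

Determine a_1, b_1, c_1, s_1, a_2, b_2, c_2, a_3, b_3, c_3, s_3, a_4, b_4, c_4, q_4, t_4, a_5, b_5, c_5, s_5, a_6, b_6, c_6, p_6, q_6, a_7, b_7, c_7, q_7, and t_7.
a_1 = 8; b_1 = 4.25; c_1 = 6; s_1 = 1.75; a_2 = 1.5; b_2 = 3.5; c_2 = 2.25; a_3 = 4.75; b_3 = 10; c_3 = 4.75; s_3 = 1.5; a_4 = 5.5; b_4 = 8.5; c_4 = 5; q_4 = 2.25; t_4 = 3.25; a_5 = 6; b_5 = 7.25; c_5 = 0.75; s_5 = 2; a_6 = 1.75; b_6 = 1.5; c_6 = 5.75; p_6 = 3; q_6 = 4; a_7 = 7.5; b_7 = 7.75; c_7 = 0.25; q_7 = 1.75; t_7 = 2.75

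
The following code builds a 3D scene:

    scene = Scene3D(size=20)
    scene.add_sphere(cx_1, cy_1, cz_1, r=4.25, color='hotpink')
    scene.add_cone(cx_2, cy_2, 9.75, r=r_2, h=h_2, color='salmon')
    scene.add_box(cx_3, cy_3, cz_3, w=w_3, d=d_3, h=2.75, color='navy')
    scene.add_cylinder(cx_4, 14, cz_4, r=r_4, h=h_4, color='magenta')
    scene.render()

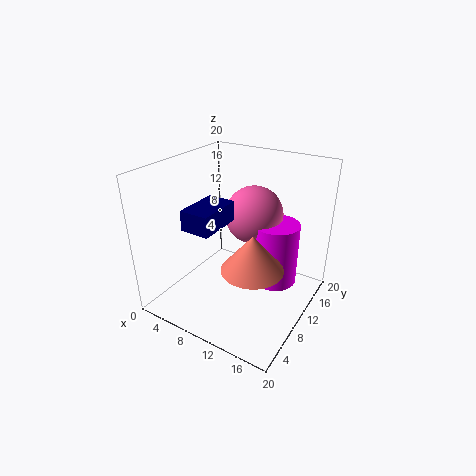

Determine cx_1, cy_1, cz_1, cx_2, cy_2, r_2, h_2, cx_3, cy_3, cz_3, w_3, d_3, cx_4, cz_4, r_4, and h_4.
cx_1 = 10; cy_1 = 14.5; cz_1 = 11.75; cx_2 = 15.25; cy_2 = 4.75; r_2 = 3.75; h_2 = 4.5; cx_3 = 5.25; cy_3 = 4; cz_3 = 12.5; w_3 = 4; d_3 = 6.25; cx_4 = 14; cz_4 = 2.25; r_4 = 3.25; h_4 = 9.25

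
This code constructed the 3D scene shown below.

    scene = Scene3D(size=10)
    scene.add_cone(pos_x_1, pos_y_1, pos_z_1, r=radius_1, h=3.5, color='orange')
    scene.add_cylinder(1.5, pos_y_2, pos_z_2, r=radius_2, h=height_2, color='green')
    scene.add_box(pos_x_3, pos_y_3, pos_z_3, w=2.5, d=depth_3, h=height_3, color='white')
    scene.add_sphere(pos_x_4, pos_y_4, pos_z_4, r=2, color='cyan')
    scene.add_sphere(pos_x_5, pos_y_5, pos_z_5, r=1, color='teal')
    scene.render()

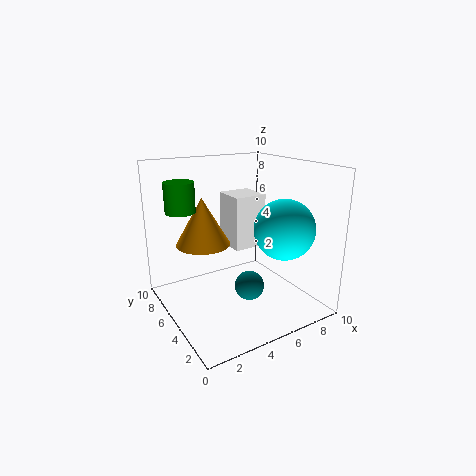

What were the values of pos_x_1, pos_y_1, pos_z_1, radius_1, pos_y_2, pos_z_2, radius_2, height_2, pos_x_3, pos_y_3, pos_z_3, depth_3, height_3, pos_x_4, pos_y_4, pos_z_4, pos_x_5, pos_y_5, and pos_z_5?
pos_x_1 = 3.5; pos_y_1 = 7.5; pos_z_1 = 4; radius_1 = 2; pos_y_2 = 6.5; pos_z_2 = 7; radius_2 = 1; height_2 = 2; pos_x_3 = 5.5; pos_y_3 = 6; pos_z_3 = 3.5; depth_3 = 2.5; height_3 = 4; pos_x_4 = 7; pos_y_4 = 2.5; pos_z_4 = 6; pos_x_5 = 5; pos_y_5 = 3.5; pos_z_5 = 2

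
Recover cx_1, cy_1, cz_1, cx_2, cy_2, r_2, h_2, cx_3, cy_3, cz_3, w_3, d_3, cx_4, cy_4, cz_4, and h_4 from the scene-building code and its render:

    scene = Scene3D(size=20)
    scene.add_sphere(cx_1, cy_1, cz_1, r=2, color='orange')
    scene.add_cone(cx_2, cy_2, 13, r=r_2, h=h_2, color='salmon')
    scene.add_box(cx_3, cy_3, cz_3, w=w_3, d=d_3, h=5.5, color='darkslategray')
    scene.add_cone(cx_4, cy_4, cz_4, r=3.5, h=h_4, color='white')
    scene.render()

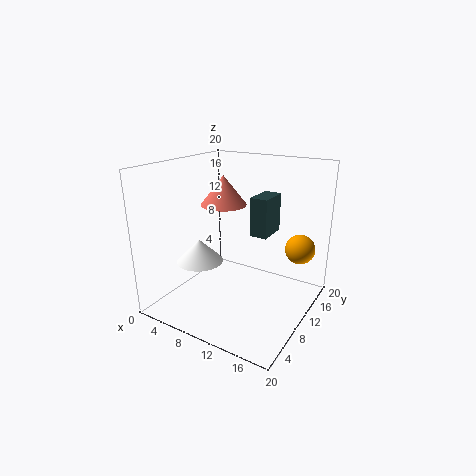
cx_1 = 18, cy_1 = 13, cz_1 = 9, cx_2 = 5, cy_2 = 14, r_2 = 3.5, h_2 = 4.5, cx_3 = 11, cy_3 = 11.5, cz_3 = 10, w_3 = 2.5, d_3 = 4.5, cx_4 = 3.5, cy_4 = 9.5, cz_4 = 5, h_4 = 3.5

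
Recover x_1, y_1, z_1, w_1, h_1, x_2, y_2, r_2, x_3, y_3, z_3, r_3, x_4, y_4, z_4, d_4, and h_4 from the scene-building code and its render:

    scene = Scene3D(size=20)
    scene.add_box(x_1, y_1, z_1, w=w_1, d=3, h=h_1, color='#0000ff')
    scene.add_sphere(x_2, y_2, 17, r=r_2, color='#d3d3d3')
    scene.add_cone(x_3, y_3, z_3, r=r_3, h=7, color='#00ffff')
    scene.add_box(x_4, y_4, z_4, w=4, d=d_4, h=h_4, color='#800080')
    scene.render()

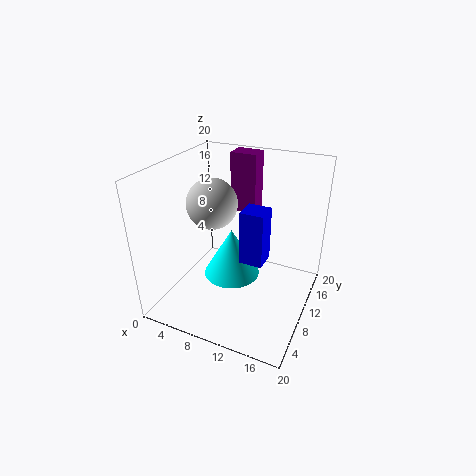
x_1 = 12; y_1 = 6; z_1 = 9; w_1 = 3; h_1 = 7; x_2 = 9; y_2 = 5; r_2 = 3; x_3 = 9; y_3 = 10; z_3 = 4; r_3 = 4; x_4 = 6; y_4 = 16; z_4 = 11; d_4 = 3; h_4 = 9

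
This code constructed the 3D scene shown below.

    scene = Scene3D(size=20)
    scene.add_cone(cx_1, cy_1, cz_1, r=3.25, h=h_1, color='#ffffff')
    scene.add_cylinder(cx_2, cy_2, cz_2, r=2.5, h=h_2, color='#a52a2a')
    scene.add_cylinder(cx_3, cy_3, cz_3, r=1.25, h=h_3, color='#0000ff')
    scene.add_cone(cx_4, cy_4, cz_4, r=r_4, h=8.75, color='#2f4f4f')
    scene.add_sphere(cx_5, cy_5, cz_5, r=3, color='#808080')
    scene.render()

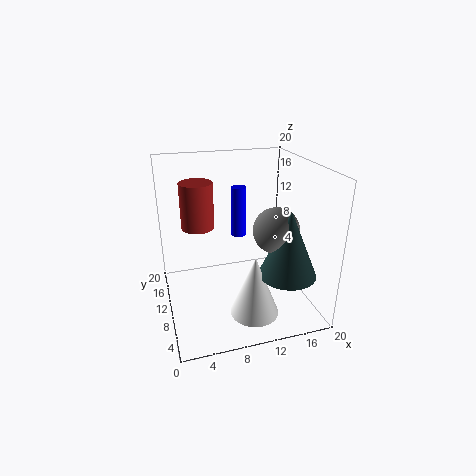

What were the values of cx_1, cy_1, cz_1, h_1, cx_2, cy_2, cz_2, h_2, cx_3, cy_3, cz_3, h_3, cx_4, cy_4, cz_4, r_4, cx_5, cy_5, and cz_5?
cx_1 = 10.75; cy_1 = 4.75; cz_1 = 1.25; h_1 = 8.25; cx_2 = 5.5; cy_2 = 16.25; cz_2 = 9.5; h_2 = 7; cx_3 = 12.75; cy_3 = 18.75; cz_3 = 6.25; h_3 = 8.25; cx_4 = 15; cy_4 = 4.25; cz_4 = 6.75; r_4 = 3.75; cx_5 = 14; cy_5 = 6.25; cz_5 = 12.25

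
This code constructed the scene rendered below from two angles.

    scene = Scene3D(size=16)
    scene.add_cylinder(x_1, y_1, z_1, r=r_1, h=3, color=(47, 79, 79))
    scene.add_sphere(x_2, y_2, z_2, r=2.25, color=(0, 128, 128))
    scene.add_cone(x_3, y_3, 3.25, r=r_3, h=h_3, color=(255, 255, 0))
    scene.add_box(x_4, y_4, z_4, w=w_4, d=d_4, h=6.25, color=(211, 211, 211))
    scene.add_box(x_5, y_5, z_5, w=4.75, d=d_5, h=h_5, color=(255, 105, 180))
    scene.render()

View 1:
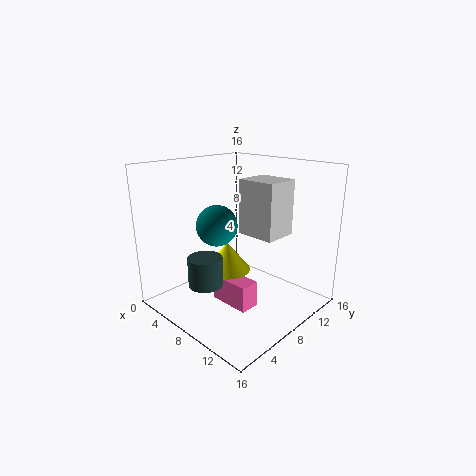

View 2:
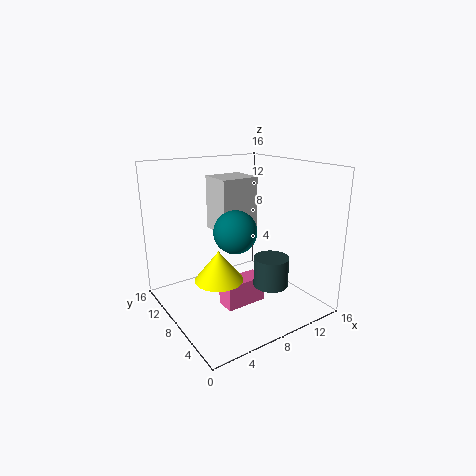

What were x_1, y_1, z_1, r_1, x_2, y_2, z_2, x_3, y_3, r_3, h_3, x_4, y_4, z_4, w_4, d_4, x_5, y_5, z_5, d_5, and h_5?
x_1 = 8.5, y_1 = 2.75, z_1 = 4.5, r_1 = 1.75, x_2 = 6.5, y_2 = 6.25, z_2 = 9.5, x_3 = 5.75, y_3 = 8.5, r_3 = 2.75, h_3 = 3.5, x_4 = 7, y_4 = 9.25, z_4 = 8, w_4 = 4.5, d_4 = 4, x_5 = 5.75, y_5 = 6.25, z_5 = 0.25, d_5 = 2.25, h_5 = 3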